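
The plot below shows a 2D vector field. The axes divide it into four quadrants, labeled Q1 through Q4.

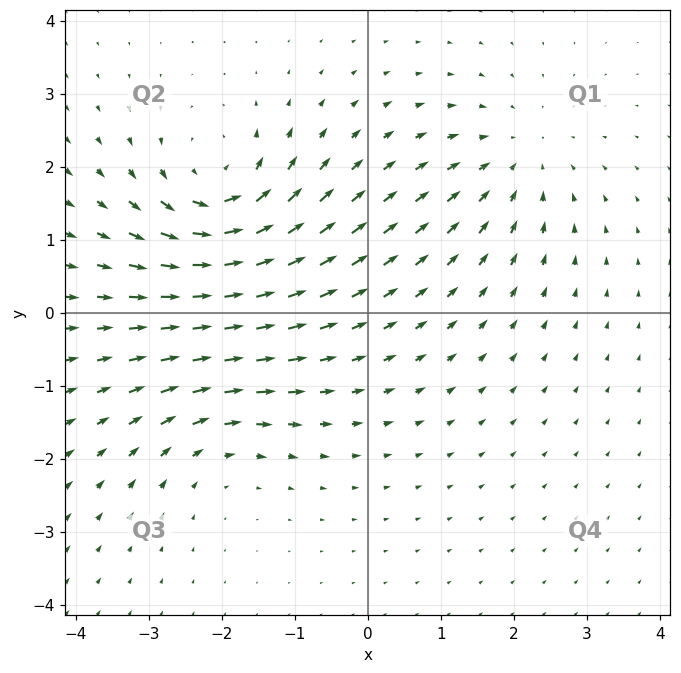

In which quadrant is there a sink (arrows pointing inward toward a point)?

Q1

The sink sits at approximately (2.0, 2.1), which lies in quadrant Q1. The divergence there is about -3, negative as expected for a sink.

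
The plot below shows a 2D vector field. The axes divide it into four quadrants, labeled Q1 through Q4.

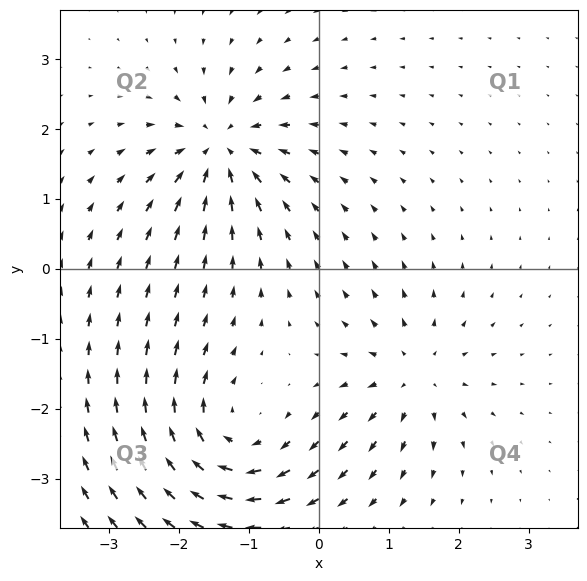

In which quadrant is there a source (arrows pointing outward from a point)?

The source sits at approximately (1.3, -1.5), which lies in quadrant Q4. The divergence there is about +4, positive as expected for a source.

Q4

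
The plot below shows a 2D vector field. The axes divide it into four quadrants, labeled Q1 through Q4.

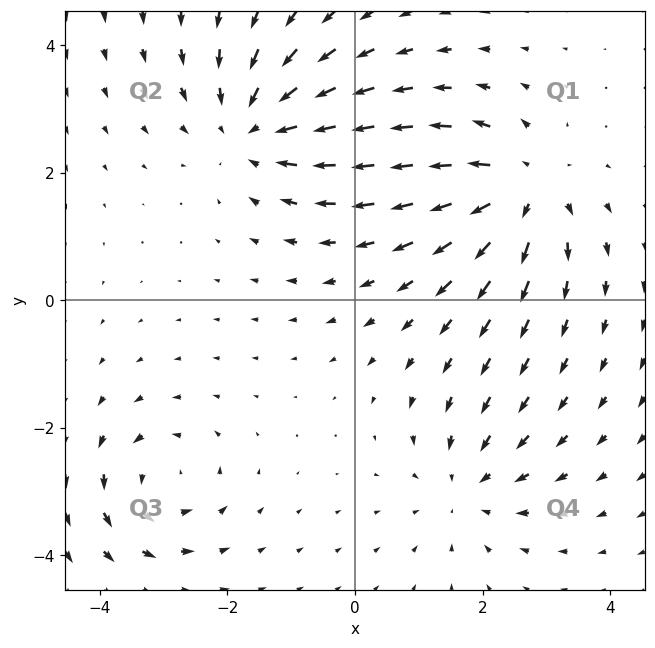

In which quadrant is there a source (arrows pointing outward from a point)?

Q1

The source sits at approximately (2.6, 1.7), which lies in quadrant Q1. The divergence there is about +4, positive as expected for a source.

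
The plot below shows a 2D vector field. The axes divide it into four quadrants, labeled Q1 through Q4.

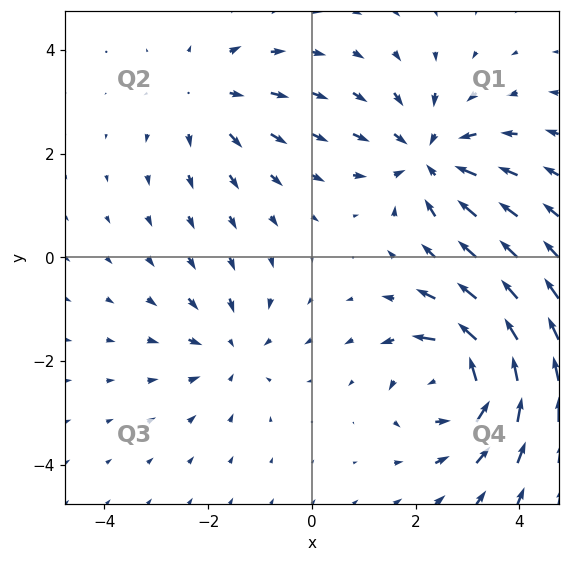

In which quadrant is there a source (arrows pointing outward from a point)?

The source sits at approximately (-2.0, 3.1), which lies in quadrant Q2. The divergence there is about +2, positive as expected for a source.

Q2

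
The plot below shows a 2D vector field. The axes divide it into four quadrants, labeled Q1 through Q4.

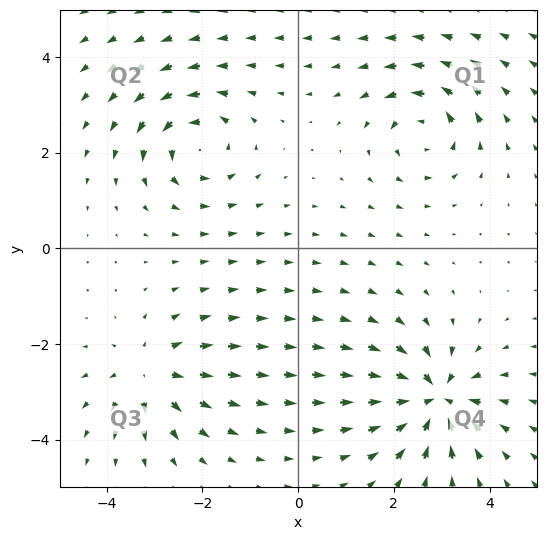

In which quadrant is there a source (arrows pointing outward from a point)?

Q3

The source sits at approximately (-3.1, -2.6), which lies in quadrant Q3. The divergence there is about +4, positive as expected for a source.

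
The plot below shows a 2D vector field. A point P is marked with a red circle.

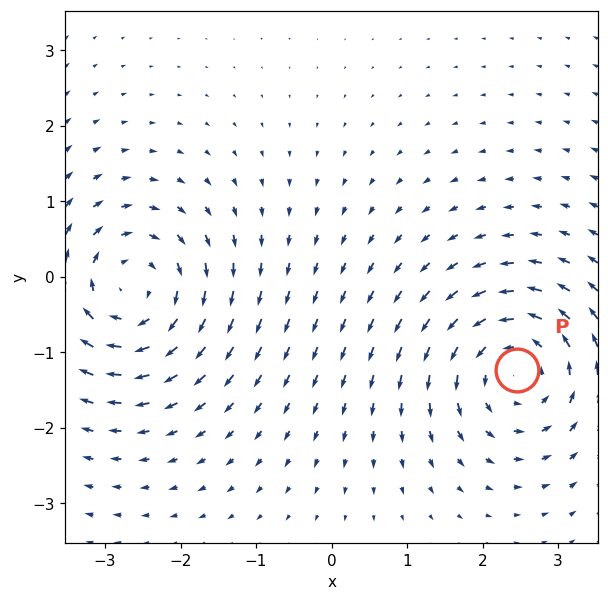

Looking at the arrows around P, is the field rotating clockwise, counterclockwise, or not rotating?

counterclockwise

Near P at (2.5, -1.2) the arrows circulate counterclockwise. The curl (z-component) there is about +5; positive curl means counterclockwise rotation.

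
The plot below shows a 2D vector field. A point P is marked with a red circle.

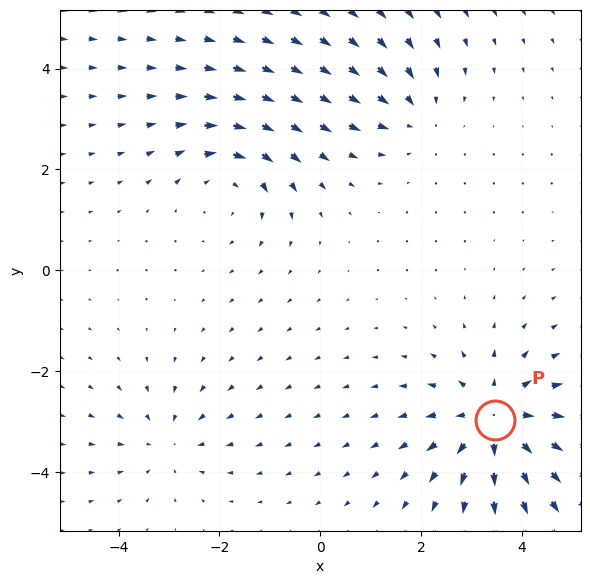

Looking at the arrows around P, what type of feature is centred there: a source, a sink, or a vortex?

At P (3.5, -3.0) the arrows spread outward. Divergence about +5, curl ≈0 — positive divergence with near-zero curl is a source.

source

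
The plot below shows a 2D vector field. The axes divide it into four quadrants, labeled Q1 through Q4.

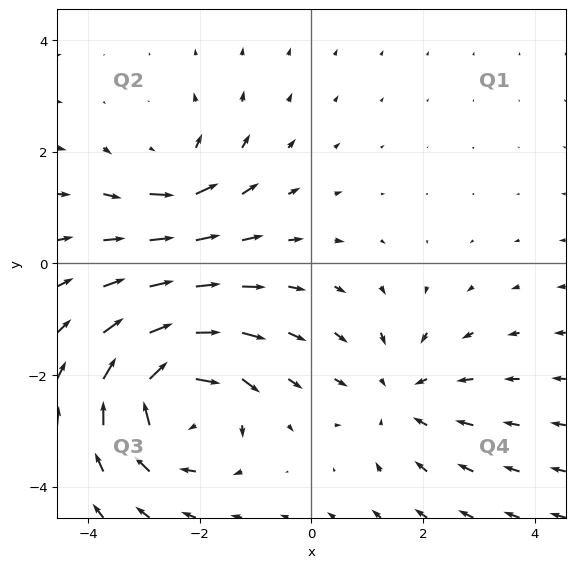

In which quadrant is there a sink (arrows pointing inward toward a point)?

Q4

The sink sits at approximately (1.6, -2.3), which lies in quadrant Q4. The divergence there is about -3, negative as expected for a sink.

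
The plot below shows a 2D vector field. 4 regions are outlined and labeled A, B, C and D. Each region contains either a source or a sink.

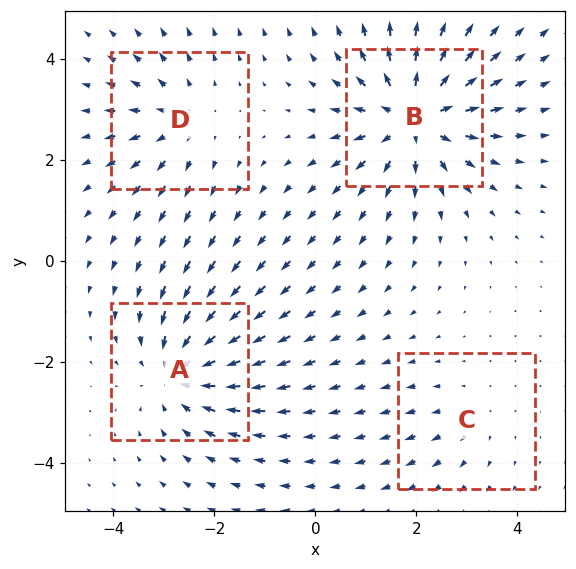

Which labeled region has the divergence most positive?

Divergence at each region's feature centre — A: about -5, B: about +6, C: about +2, D: about +3. Region B is most positive.

B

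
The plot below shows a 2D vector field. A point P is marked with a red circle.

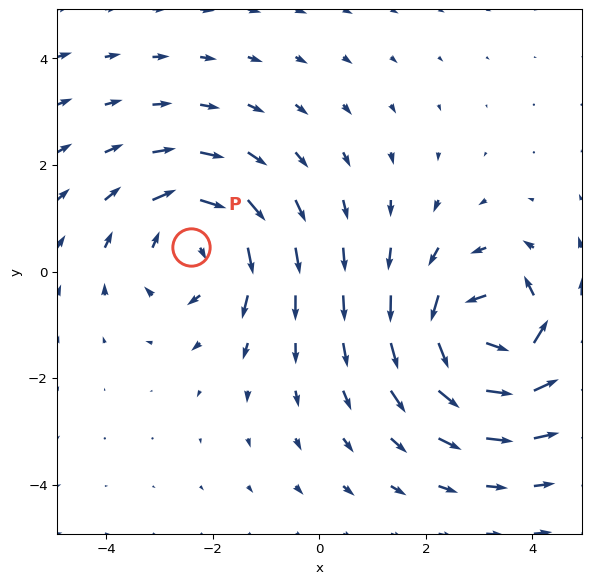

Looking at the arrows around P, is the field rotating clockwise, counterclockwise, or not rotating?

Near P at (-2.4, 0.5) the arrows circulate clockwise. The curl (z-component) there is about -2; negative curl means clockwise rotation.

clockwise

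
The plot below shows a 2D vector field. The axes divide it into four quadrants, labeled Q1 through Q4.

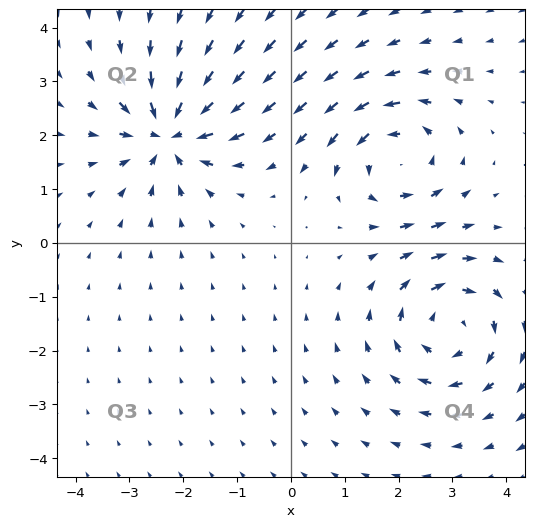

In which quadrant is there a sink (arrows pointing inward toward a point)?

The sink sits at approximately (-2.3, 2.0), which lies in quadrant Q2. The divergence there is about -7, negative as expected for a sink.

Q2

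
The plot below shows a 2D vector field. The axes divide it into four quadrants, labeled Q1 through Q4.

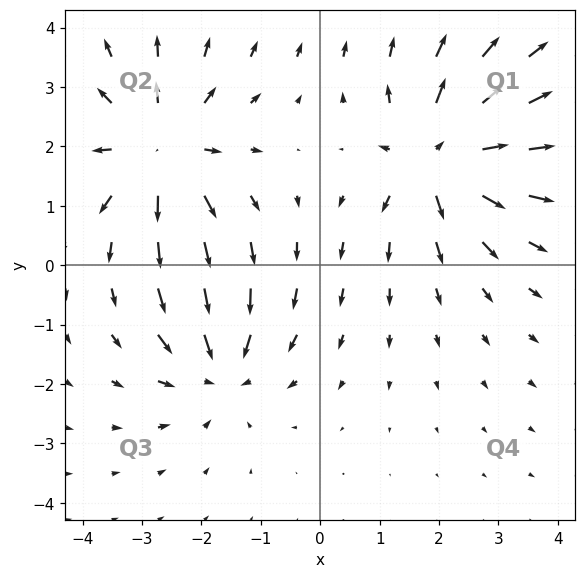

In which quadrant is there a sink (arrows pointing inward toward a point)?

Q3

The sink sits at approximately (-1.7, -1.7), which lies in quadrant Q3. The divergence there is about -4, negative as expected for a sink.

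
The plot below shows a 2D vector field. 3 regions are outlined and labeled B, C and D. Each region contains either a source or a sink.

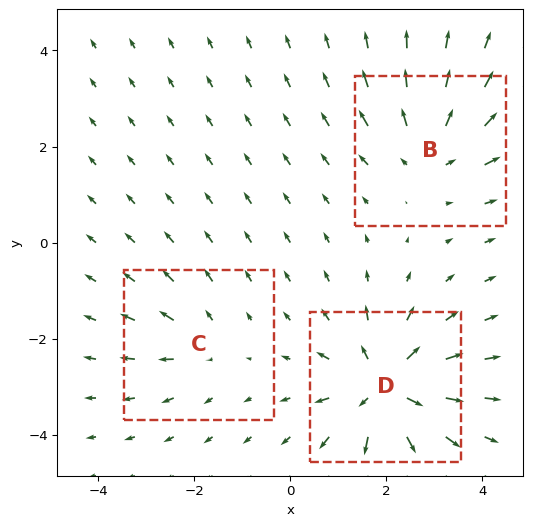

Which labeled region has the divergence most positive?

Divergence at each region's feature centre — B: about +3, C: about +2, D: about +5. Region D is most positive.

D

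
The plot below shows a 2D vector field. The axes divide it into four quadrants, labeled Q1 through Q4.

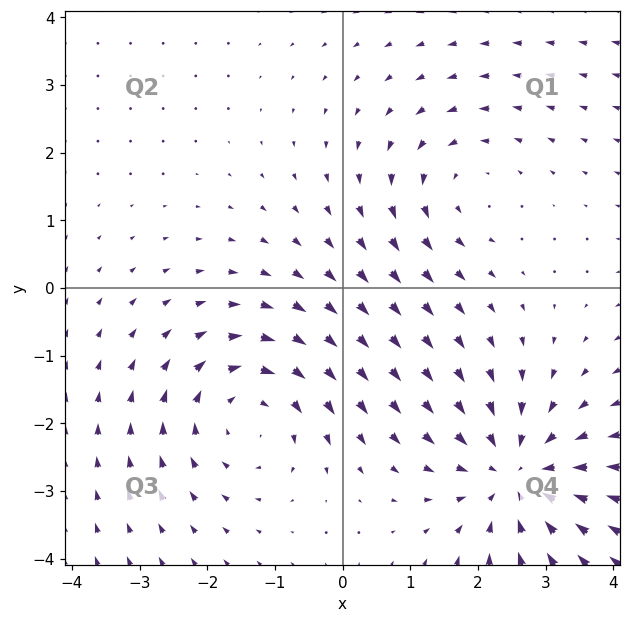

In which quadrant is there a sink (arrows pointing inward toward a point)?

Q4

The sink sits at approximately (2.6, -2.8), which lies in quadrant Q4. The divergence there is about -5, negative as expected for a sink.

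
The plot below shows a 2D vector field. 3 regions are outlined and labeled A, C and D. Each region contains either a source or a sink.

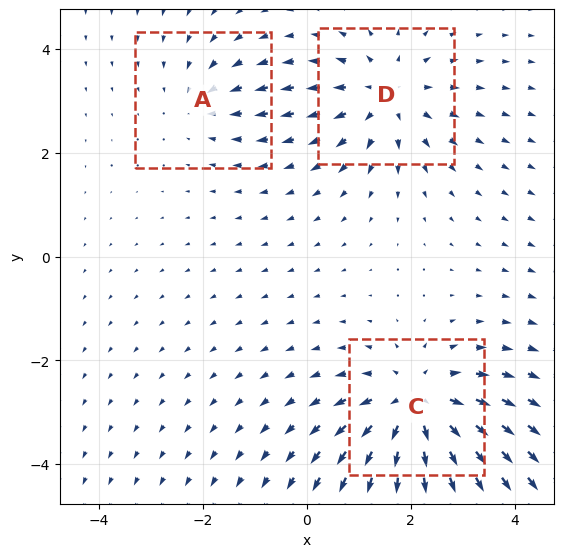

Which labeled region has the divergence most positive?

Divergence at each region's feature centre — A: about -2, C: about +4, D: about +3. Region C is most positive.

C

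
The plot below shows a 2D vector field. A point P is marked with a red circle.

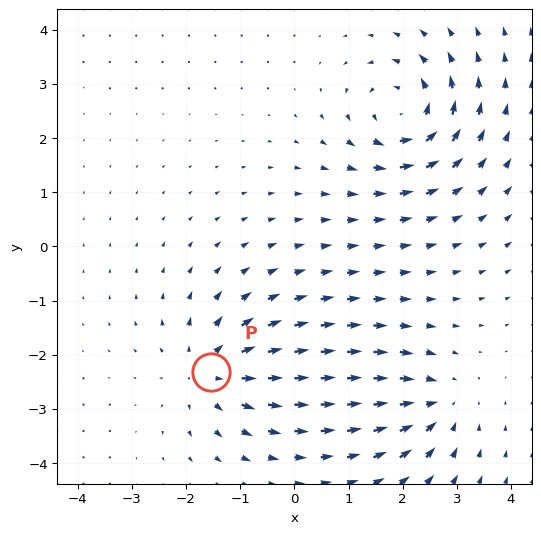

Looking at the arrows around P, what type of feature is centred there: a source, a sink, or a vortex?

At P (-1.5, -2.3) the arrows spread outward. Divergence about +5, curl ≈0 — positive divergence with near-zero curl is a source.

source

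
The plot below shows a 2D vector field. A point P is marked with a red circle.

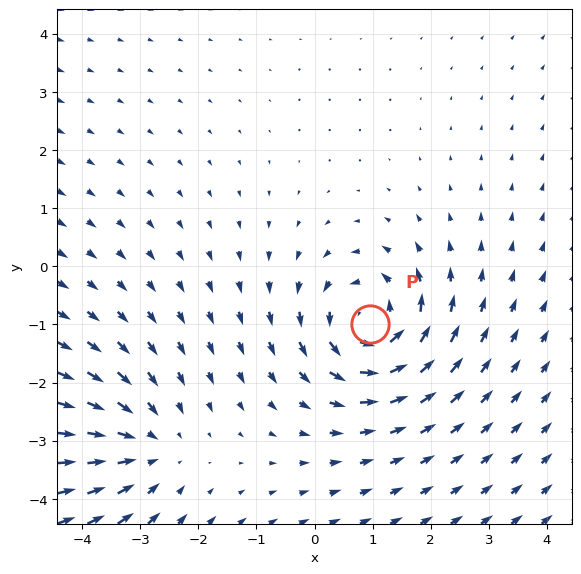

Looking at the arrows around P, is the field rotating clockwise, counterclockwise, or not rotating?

Near P at (1.0, -1.0) the arrows circulate counterclockwise. The curl (z-component) there is about +4; positive curl means counterclockwise rotation.

counterclockwise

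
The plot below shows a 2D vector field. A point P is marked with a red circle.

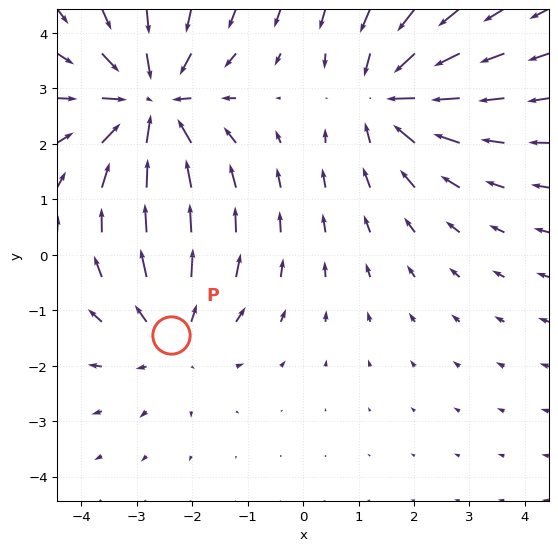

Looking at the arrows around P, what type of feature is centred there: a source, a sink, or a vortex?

At P (-2.4, -1.4) the arrows spread outward. Divergence about +2, curl ≈0 — positive divergence with near-zero curl is a source.

source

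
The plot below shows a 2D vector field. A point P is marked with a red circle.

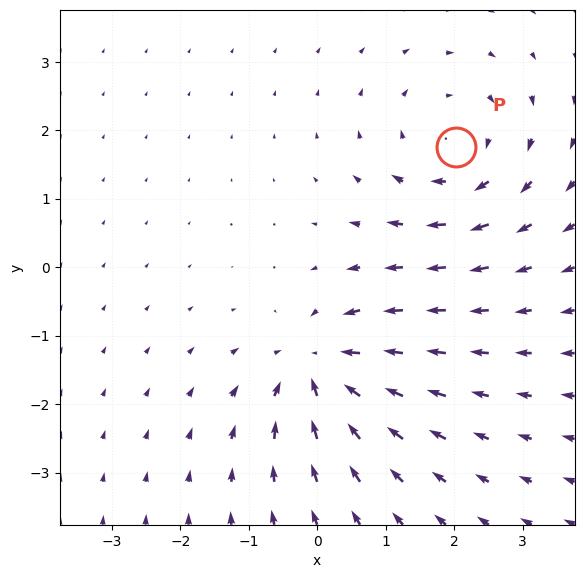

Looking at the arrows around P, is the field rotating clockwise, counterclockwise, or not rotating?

clockwise

Near P at (2.0, 1.8) the arrows circulate clockwise. The curl (z-component) there is about -4; negative curl means clockwise rotation.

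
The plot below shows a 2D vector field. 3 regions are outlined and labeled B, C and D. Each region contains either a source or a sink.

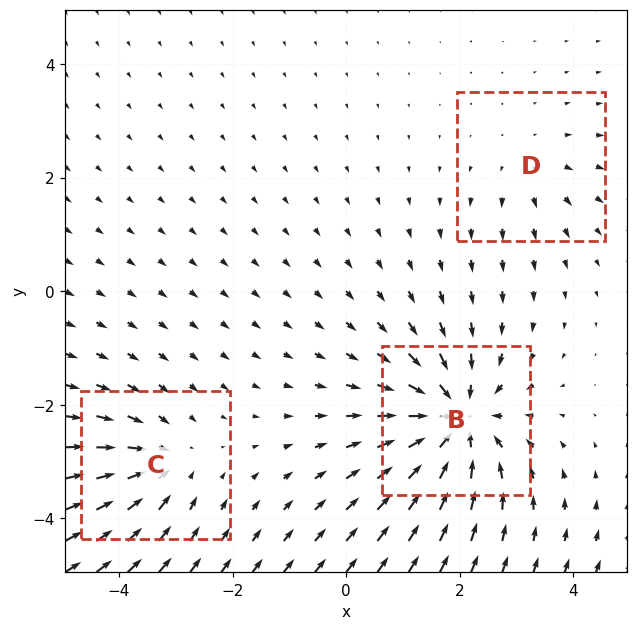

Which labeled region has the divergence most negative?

Divergence at each region's feature centre — B: about -6, C: about -3, D: about +2. Region B is most negative.

B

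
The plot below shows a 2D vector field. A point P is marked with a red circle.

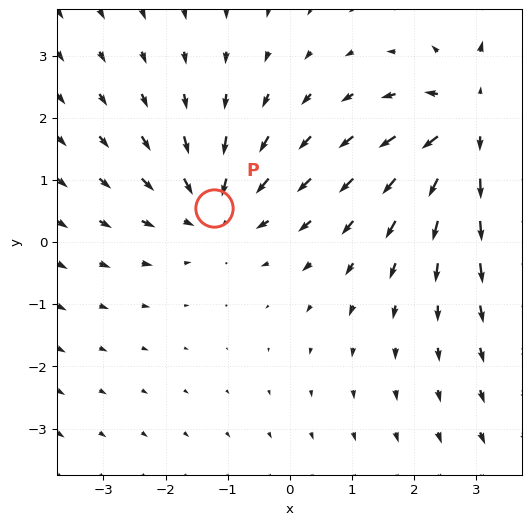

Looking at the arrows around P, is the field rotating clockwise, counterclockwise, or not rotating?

Near P at (-1.2, 0.5) the arrows show no circulation. The curl there is ≈0.

not rotating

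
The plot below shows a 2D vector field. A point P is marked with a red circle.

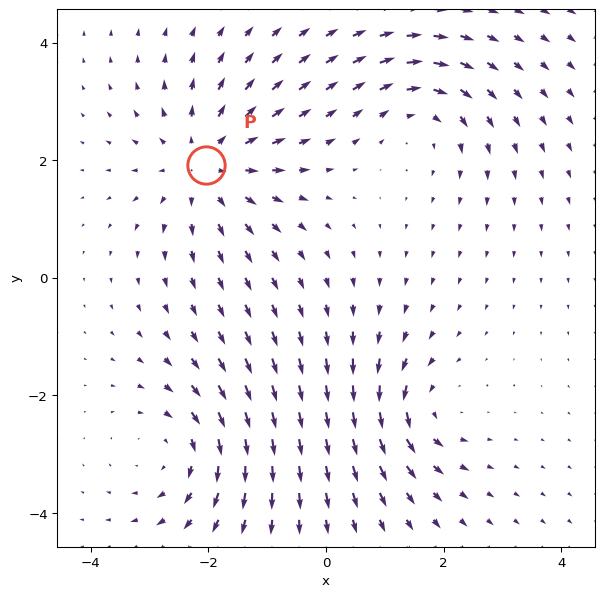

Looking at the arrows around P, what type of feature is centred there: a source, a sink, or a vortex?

source

At P (-2.0, 1.9) the arrows spread outward. Divergence about +4, curl ≈0 — positive divergence with near-zero curl is a source.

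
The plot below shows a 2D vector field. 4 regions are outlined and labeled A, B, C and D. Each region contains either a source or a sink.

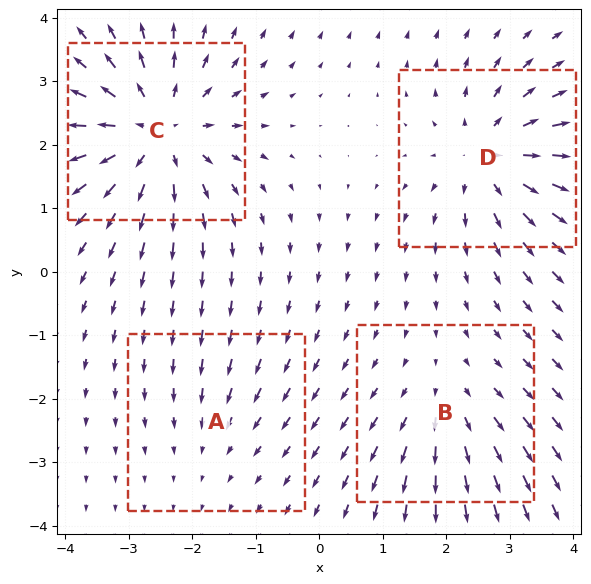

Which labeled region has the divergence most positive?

Divergence at each region's feature centre — A: about -2, B: about +3, C: about +7, D: about +5. Region C is most positive.

C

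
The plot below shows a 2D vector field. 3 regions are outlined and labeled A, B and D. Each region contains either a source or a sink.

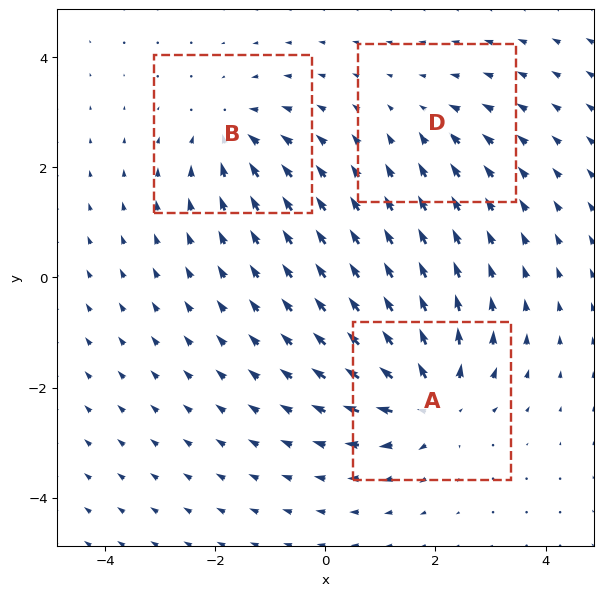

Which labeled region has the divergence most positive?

Divergence at each region's feature centre — A: about +5, B: about -3, D: about -2. Region A is most positive.

A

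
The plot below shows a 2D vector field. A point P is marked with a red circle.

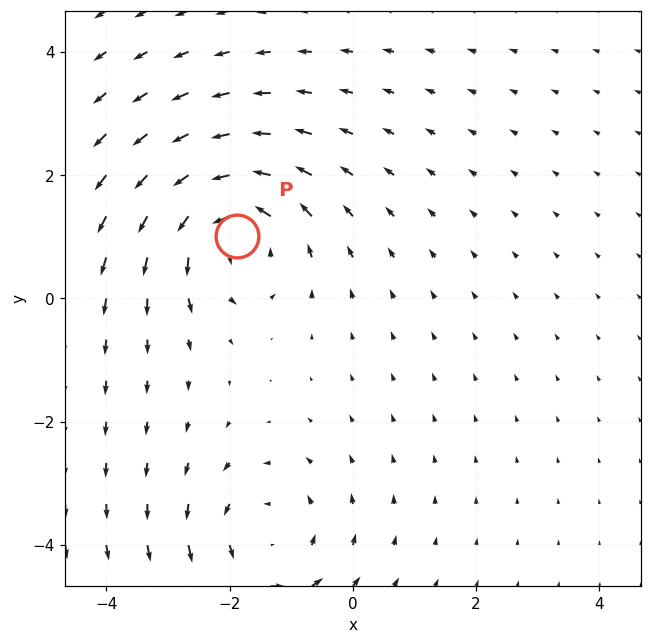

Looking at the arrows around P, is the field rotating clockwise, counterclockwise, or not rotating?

Near P at (-1.9, 1.0) the arrows circulate counterclockwise. The curl (z-component) there is about +5; positive curl means counterclockwise rotation.

counterclockwise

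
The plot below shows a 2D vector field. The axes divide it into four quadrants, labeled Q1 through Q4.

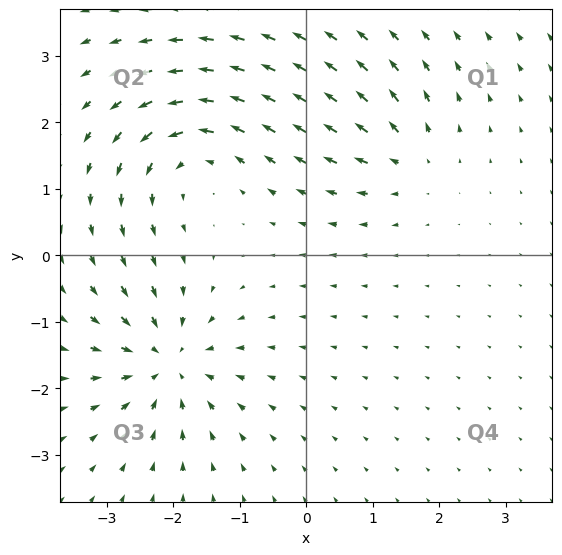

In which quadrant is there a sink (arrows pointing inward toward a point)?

Q3

The sink sits at approximately (-2.1, -1.6), which lies in quadrant Q3. The divergence there is about -6, negative as expected for a sink.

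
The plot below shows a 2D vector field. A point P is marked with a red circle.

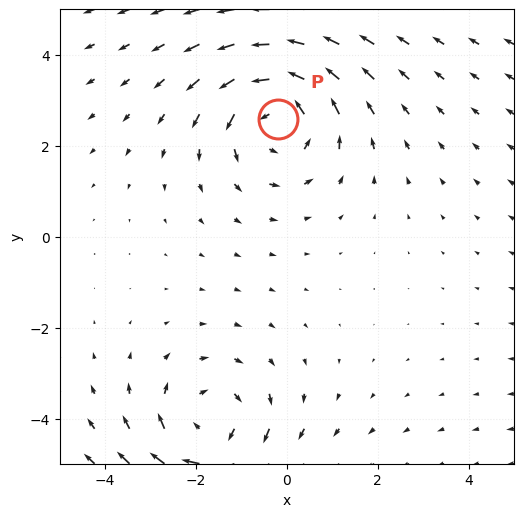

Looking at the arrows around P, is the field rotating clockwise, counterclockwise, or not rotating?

counterclockwise

Near P at (-0.2, 2.6) the arrows circulate counterclockwise. The curl (z-component) there is about +4; positive curl means counterclockwise rotation.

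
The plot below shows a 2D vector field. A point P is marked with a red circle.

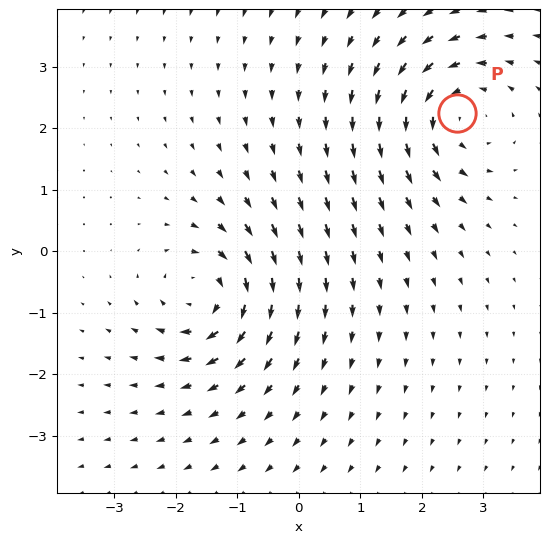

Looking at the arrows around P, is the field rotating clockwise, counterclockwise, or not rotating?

counterclockwise

Near P at (2.6, 2.2) the arrows circulate counterclockwise. The curl (z-component) there is about +5; positive curl means counterclockwise rotation.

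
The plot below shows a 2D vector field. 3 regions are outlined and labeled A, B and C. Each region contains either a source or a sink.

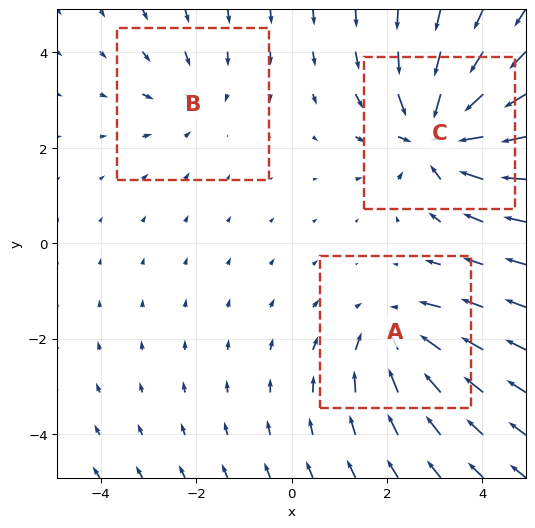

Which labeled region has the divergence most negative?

C

Divergence at each region's feature centre — A: about -3, B: about -2, C: about -5. Region C is most negative.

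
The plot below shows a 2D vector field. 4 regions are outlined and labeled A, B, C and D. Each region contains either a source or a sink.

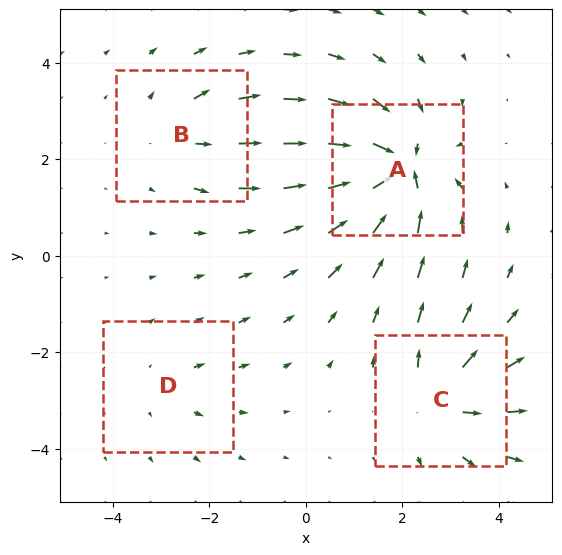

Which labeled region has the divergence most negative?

Divergence at each region's feature centre — A: about -8, B: about +3, C: about +5, D: about +2. Region A is most negative.

A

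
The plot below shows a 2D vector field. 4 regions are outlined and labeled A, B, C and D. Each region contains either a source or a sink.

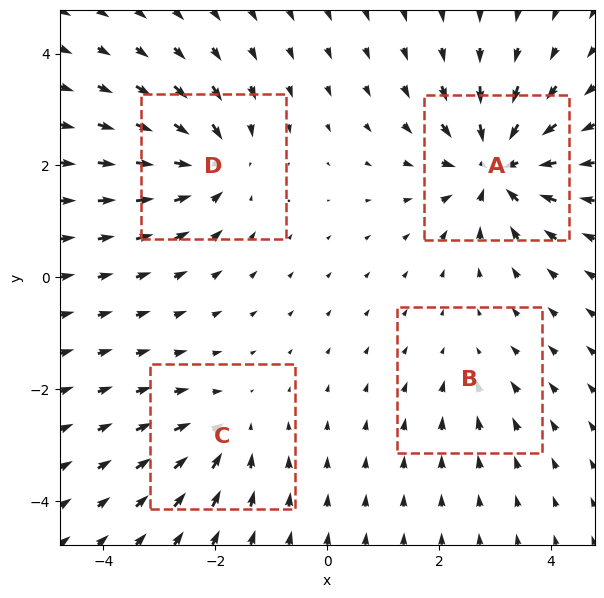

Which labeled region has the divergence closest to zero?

Divergence at each region's feature centre — A: about -8, B: about -3, C: about -4, D: about -6. Region B is closest to zero.

B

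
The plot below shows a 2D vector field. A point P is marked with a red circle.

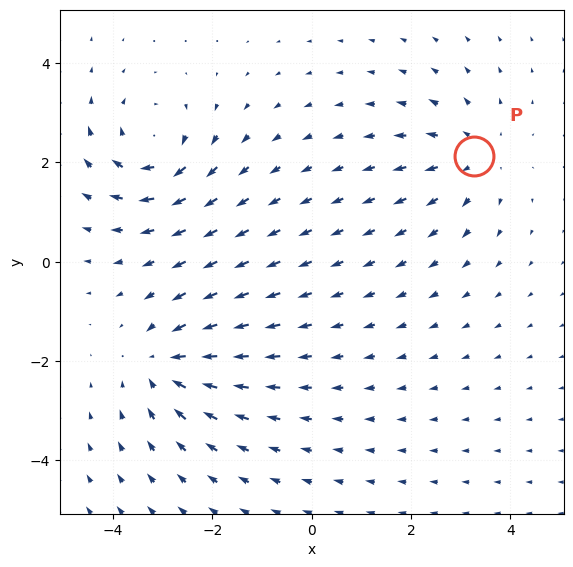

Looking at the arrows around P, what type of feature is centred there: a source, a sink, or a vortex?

At P (3.3, 2.1) the arrows spread outward. Divergence about +2, curl ≈0 — positive divergence with near-zero curl is a source.

source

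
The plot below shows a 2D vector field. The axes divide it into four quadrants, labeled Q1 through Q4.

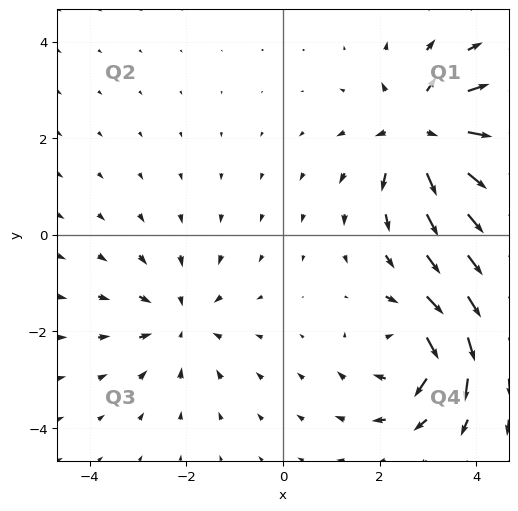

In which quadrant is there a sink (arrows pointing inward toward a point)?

Q3

The sink sits at approximately (-2.1, -1.8), which lies in quadrant Q3. The divergence there is about -3, negative as expected for a sink.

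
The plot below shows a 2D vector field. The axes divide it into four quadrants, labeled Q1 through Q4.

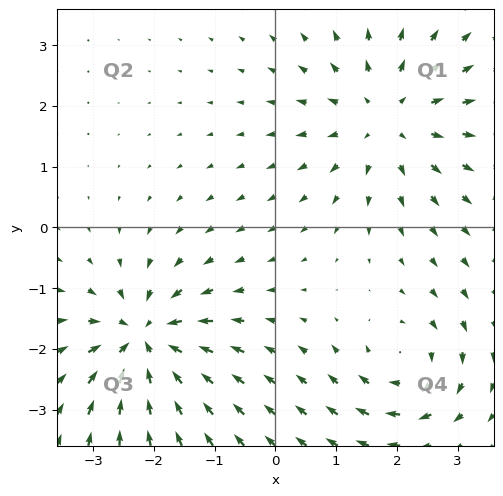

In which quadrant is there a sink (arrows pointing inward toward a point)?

The sink sits at approximately (-2.2, -1.9), which lies in quadrant Q3. The divergence there is about -7, negative as expected for a sink.

Q3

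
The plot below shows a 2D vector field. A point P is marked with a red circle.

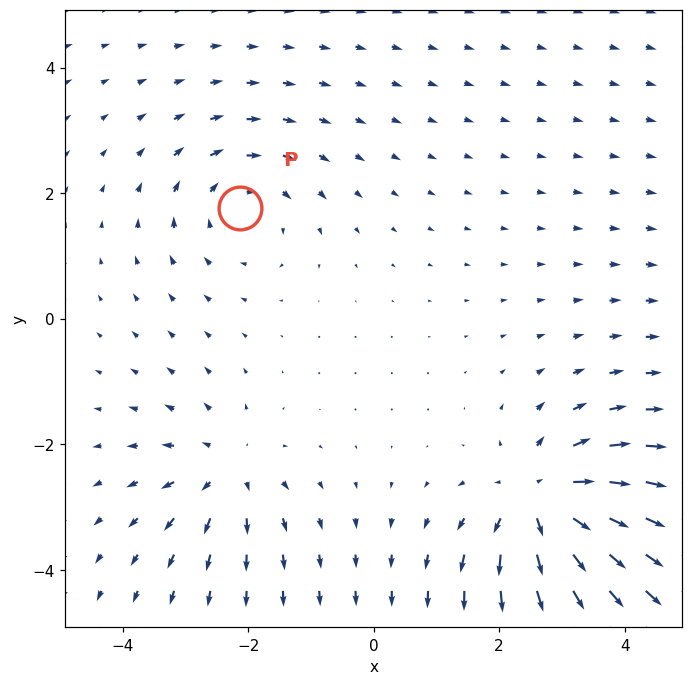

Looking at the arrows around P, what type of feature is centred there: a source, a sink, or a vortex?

At P (-2.1, 1.8) the arrows circulate clockwise. Divergence ≈0, curl about -3 — near-zero divergence with nonzero curl is a vortex.

vortex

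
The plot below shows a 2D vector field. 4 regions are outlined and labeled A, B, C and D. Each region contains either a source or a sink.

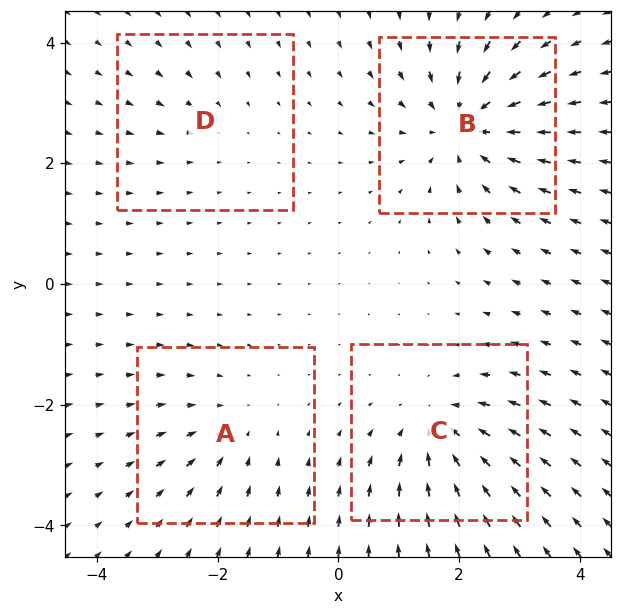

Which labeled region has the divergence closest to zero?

D

Divergence at each region's feature centre — A: about -3, B: about -6, C: about -5, D: about -2. Region D is closest to zero.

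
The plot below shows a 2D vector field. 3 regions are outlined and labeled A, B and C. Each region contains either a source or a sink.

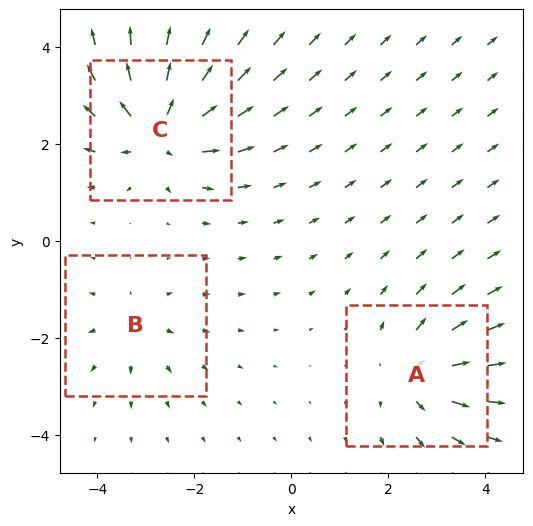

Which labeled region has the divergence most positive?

C

Divergence at each region's feature centre — A: about +4, B: about +2, C: about +5. Region C is most positive.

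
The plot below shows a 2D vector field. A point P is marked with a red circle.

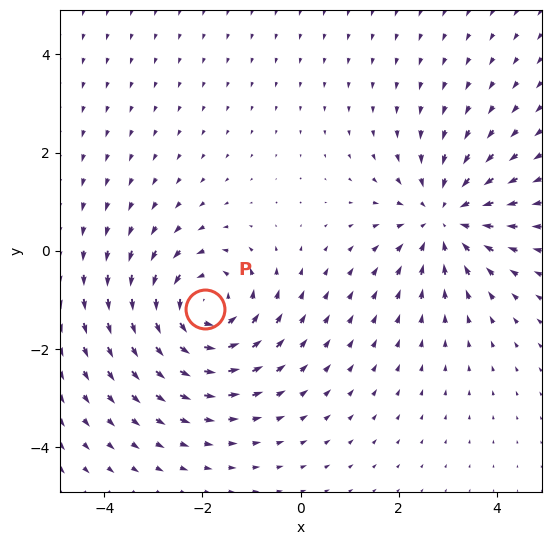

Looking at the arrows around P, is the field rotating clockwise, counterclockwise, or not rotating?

counterclockwise

Near P at (-1.9, -1.2) the arrows circulate counterclockwise. The curl (z-component) there is about +4; positive curl means counterclockwise rotation.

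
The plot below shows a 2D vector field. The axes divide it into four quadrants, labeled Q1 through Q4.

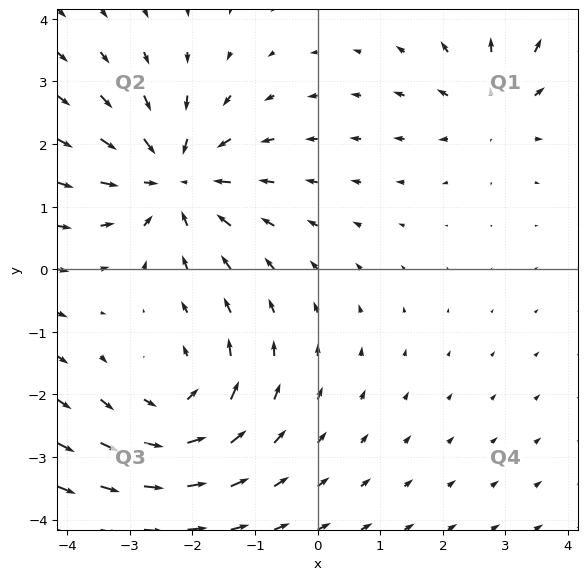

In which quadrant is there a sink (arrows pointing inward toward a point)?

The sink sits at approximately (-2.3, 1.4), which lies in quadrant Q2. The divergence there is about -5, negative as expected for a sink.

Q2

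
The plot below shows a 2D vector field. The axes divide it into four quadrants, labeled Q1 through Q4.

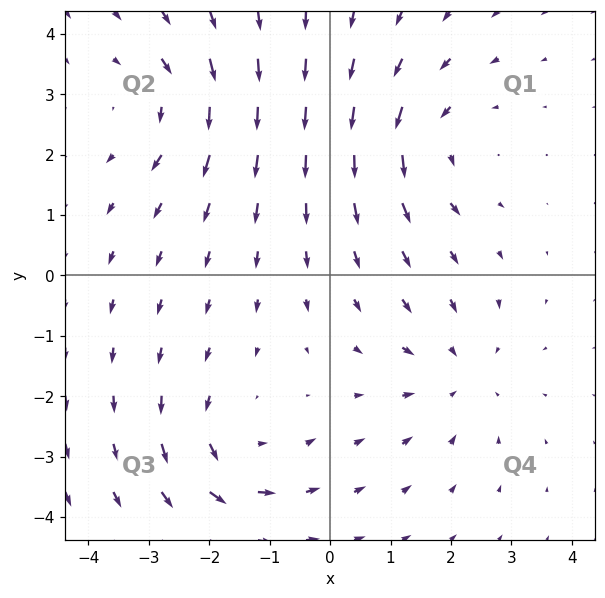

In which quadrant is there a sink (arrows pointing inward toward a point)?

The sink sits at approximately (2.1, -1.6), which lies in quadrant Q4. The divergence there is about -4, negative as expected for a sink.

Q4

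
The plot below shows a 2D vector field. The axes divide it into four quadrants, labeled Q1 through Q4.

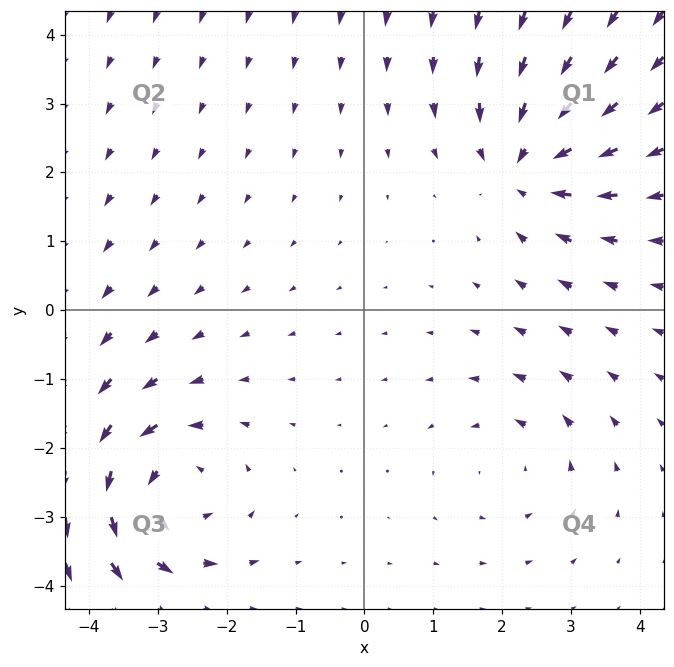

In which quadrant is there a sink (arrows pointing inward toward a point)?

Q1

The sink sits at approximately (2.3, 2.1), which lies in quadrant Q1. The divergence there is about -5, negative as expected for a sink.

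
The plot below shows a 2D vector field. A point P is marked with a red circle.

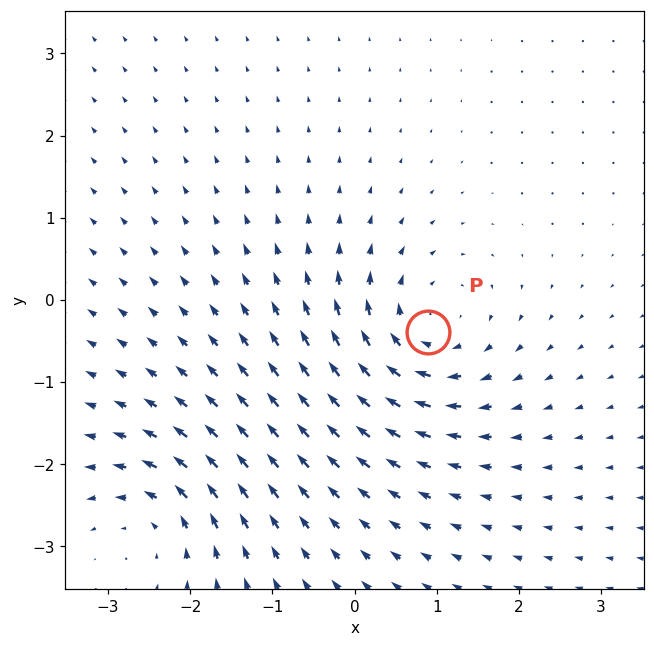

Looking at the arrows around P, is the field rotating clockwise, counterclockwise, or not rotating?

clockwise

Near P at (0.9, -0.4) the arrows circulate clockwise. The curl (z-component) there is about -6; negative curl means clockwise rotation.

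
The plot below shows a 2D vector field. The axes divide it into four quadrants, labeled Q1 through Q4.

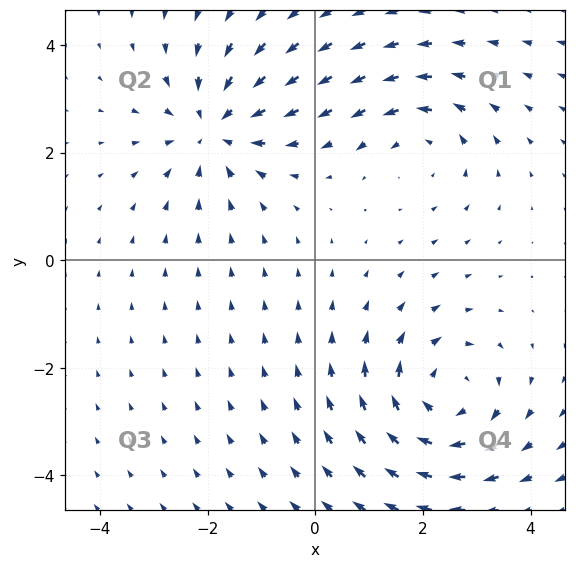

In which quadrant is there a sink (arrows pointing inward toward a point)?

The sink sits at approximately (-1.9, 2.4), which lies in quadrant Q2. The divergence there is about -4, negative as expected for a sink.

Q2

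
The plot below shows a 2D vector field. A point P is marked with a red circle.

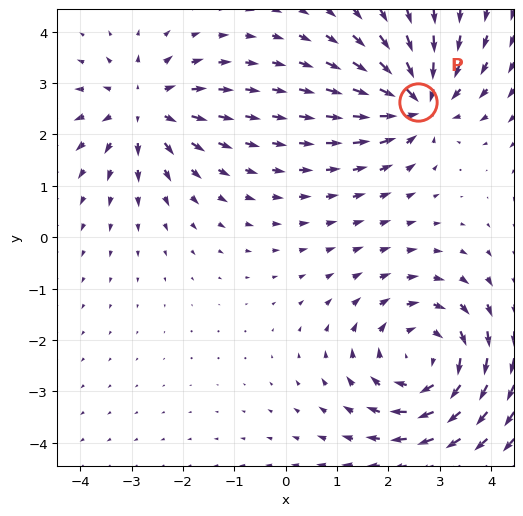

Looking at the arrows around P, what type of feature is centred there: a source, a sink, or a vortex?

At P (2.6, 2.6) the arrows converge inward. Divergence about -4, curl ≈0 — negative divergence with near-zero curl is a sink.

sink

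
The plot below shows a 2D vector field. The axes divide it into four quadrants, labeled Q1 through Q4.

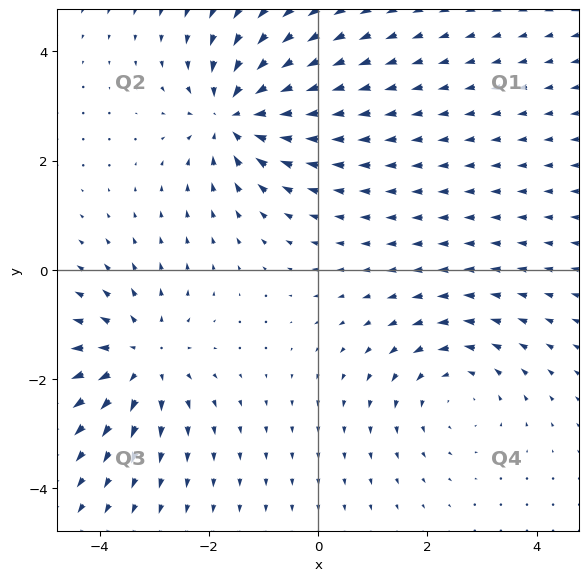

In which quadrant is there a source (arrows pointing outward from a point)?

Q3

The source sits at approximately (-3.2, -1.6), which lies in quadrant Q3. The divergence there is about +3, positive as expected for a source.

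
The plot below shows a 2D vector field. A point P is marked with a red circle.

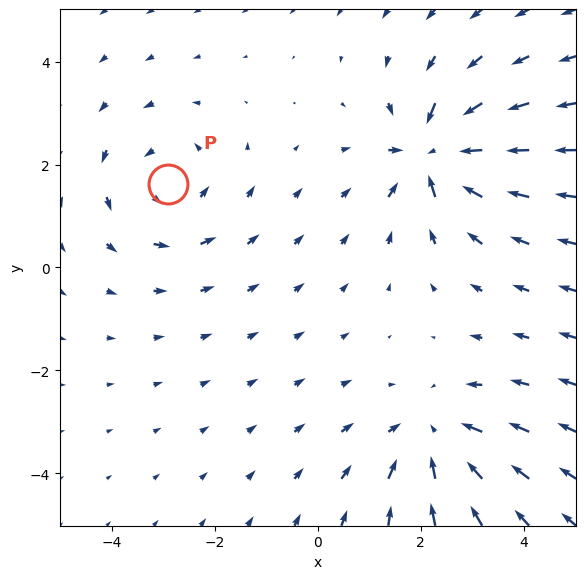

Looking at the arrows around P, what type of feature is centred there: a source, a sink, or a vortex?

At P (-2.9, 1.6) the arrows circulate counterclockwise. Divergence ≈0, curl about +3 — near-zero divergence with nonzero curl is a vortex.

vortex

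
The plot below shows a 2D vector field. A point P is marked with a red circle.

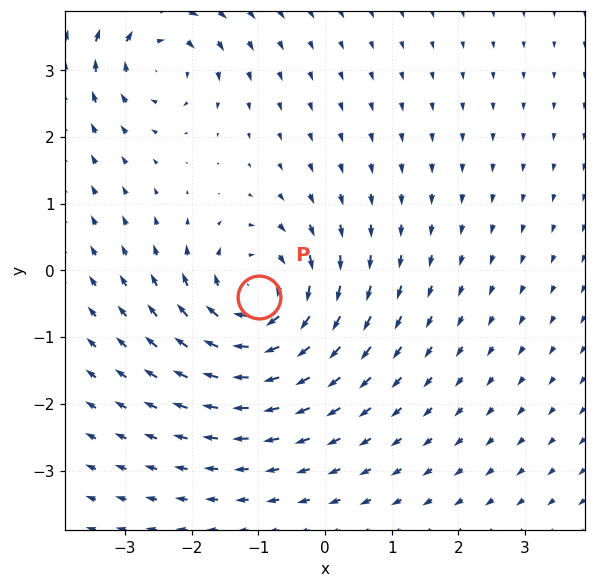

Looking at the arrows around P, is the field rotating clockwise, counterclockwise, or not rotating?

Near P at (-1.0, -0.4) the arrows circulate clockwise. The curl (z-component) there is about -5; negative curl means clockwise rotation.

clockwise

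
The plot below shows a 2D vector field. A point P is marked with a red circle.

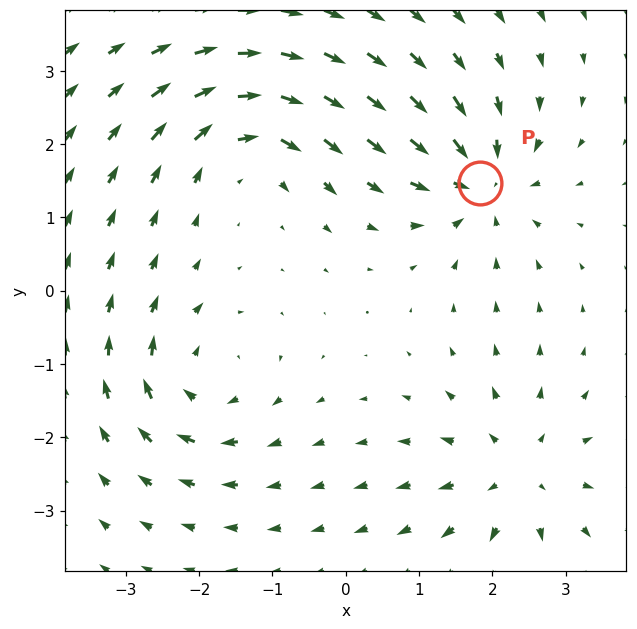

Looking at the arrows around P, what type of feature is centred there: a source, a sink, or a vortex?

At P (1.8, 1.5) the arrows converge inward. Divergence about -6, curl ≈0 — negative divergence with near-zero curl is a sink.

sink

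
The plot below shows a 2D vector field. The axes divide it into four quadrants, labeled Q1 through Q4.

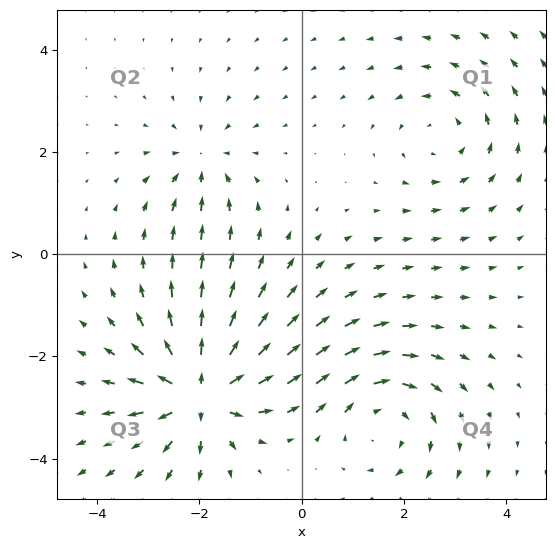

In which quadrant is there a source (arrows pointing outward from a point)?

Q3

The source sits at approximately (-2.0, -2.7), which lies in quadrant Q3. The divergence there is about +7, positive as expected for a source.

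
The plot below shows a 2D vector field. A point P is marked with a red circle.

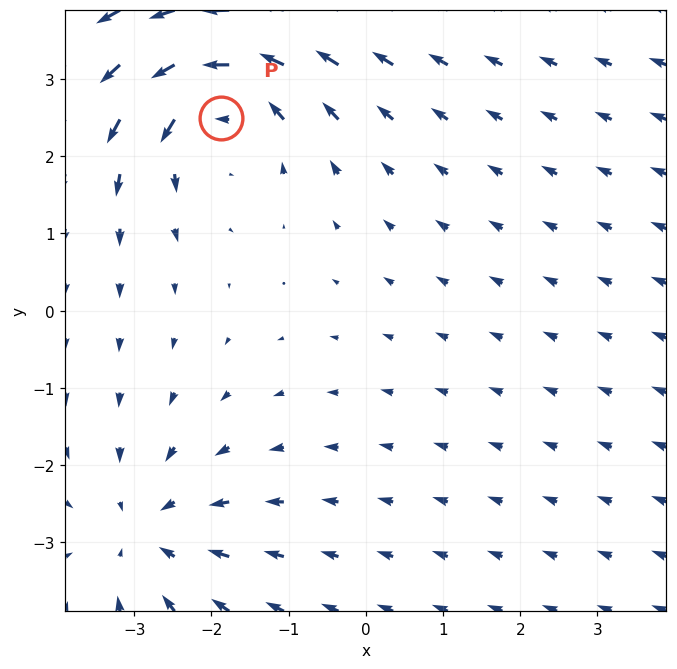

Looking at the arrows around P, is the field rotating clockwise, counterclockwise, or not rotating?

counterclockwise

Near P at (-1.9, 2.5) the arrows circulate counterclockwise. The curl (z-component) there is about +4; positive curl means counterclockwise rotation.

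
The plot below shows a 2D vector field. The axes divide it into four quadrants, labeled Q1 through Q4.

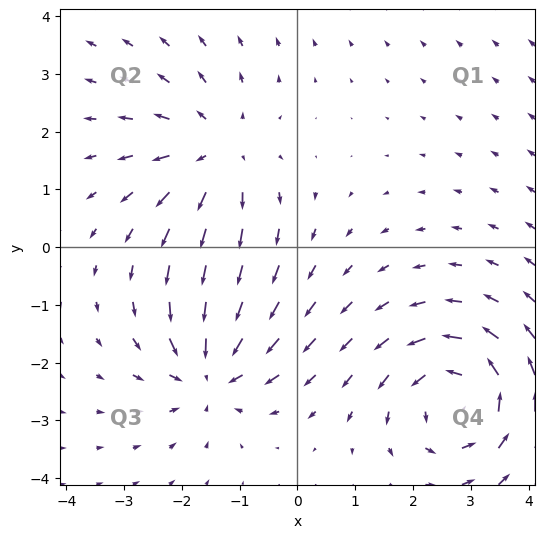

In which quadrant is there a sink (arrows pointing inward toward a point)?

The sink sits at approximately (-1.5, -2.2), which lies in quadrant Q3. The divergence there is about -5, negative as expected for a sink.

Q3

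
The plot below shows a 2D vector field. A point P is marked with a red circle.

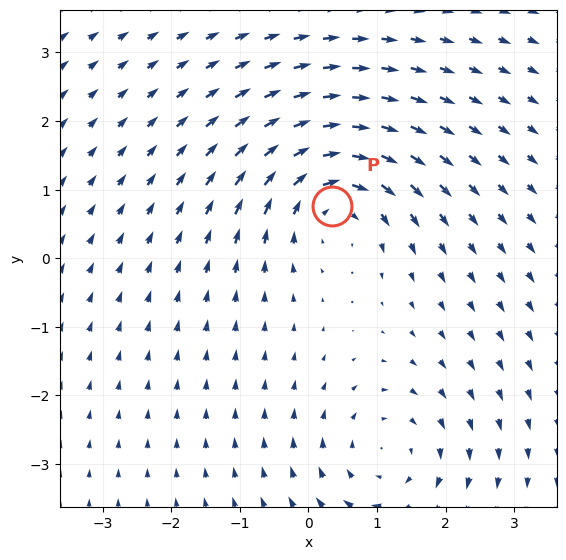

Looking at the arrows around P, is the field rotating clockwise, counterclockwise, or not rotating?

clockwise

Near P at (0.3, 0.8) the arrows circulate clockwise. The curl (z-component) there is about -5; negative curl means clockwise rotation.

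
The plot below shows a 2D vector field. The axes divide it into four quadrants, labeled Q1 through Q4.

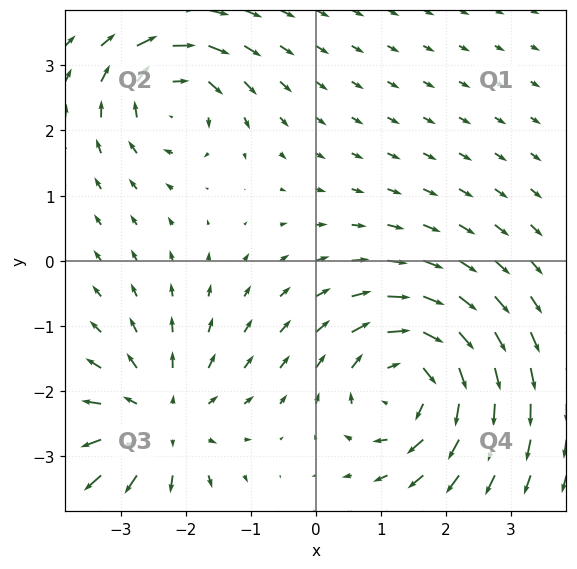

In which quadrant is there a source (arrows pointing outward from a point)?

Q3

The source sits at approximately (-2.4, -2.5), which lies in quadrant Q3. The divergence there is about +3, positive as expected for a source.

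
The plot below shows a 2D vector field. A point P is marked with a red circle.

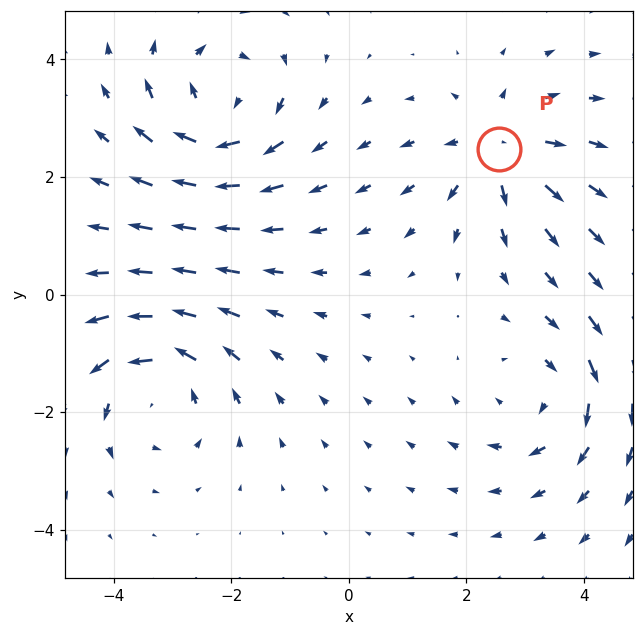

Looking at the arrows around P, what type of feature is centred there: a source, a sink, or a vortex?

source

At P (2.6, 2.5) the arrows spread outward. Divergence about +5, curl ≈0 — positive divergence with near-zero curl is a source.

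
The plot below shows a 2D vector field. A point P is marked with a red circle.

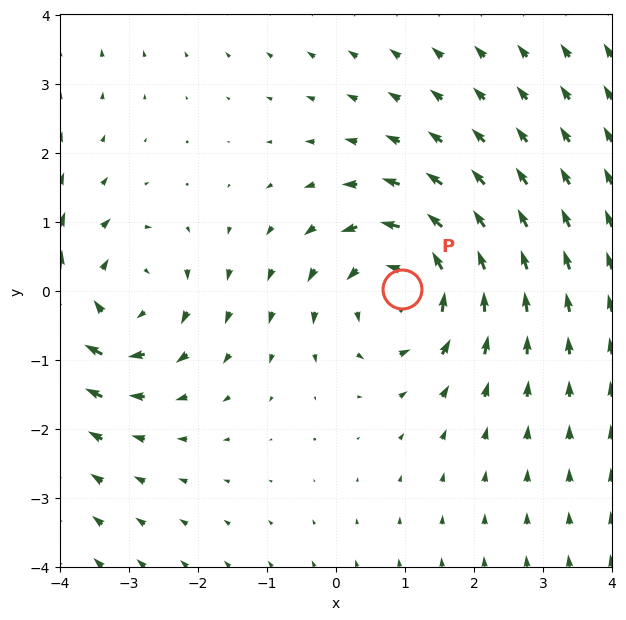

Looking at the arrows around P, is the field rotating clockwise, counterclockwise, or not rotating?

counterclockwise

Near P at (1.0, 0.0) the arrows circulate counterclockwise. The curl (z-component) there is about +3; positive curl means counterclockwise rotation.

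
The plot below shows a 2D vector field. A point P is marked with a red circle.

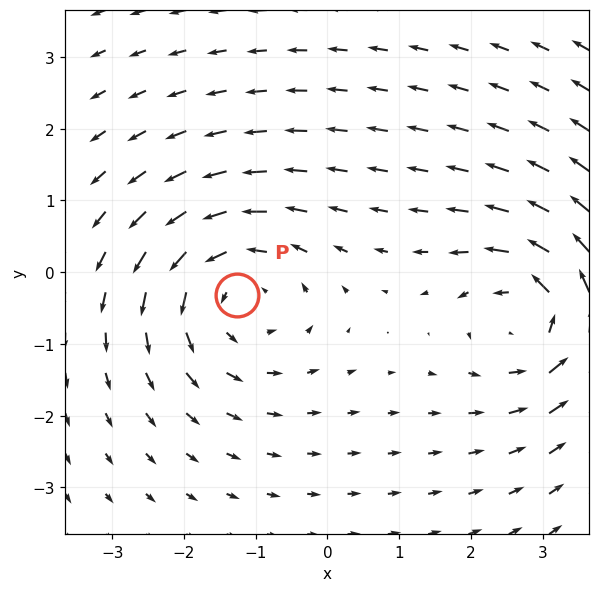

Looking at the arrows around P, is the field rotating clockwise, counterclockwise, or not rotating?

counterclockwise

Near P at (-1.3, -0.3) the arrows circulate counterclockwise. The curl (z-component) there is about +4; positive curl means counterclockwise rotation.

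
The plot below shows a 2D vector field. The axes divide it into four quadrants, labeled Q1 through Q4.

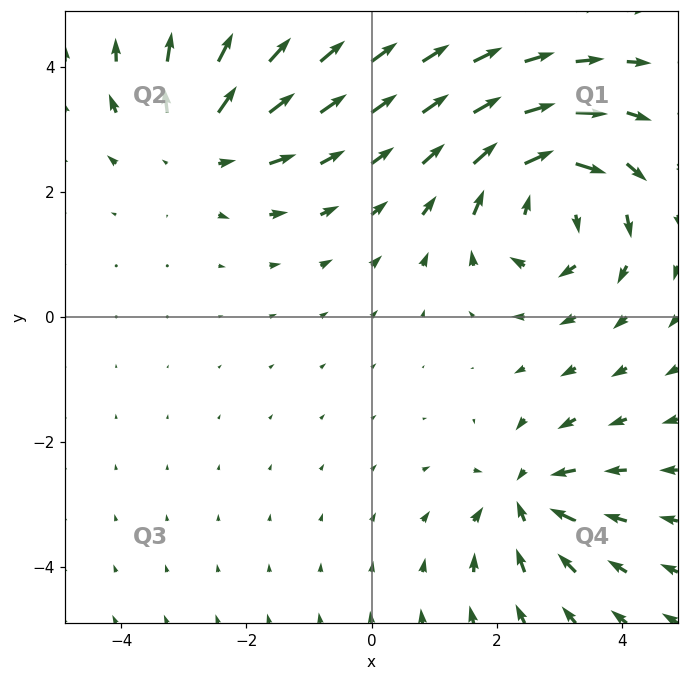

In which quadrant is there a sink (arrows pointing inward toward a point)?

The sink sits at approximately (2.5, -2.9), which lies in quadrant Q4. The divergence there is about -4, negative as expected for a sink.

Q4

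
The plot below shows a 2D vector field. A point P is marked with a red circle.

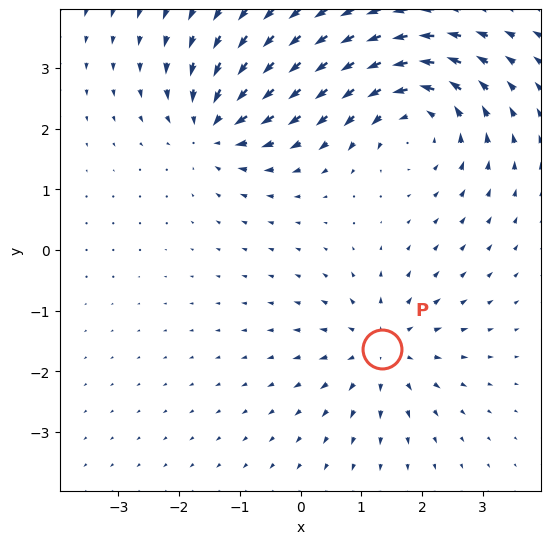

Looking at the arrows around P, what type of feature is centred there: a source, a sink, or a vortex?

source

At P (1.3, -1.6) the arrows spread outward. Divergence about +4, curl ≈0 — positive divergence with near-zero curl is a source.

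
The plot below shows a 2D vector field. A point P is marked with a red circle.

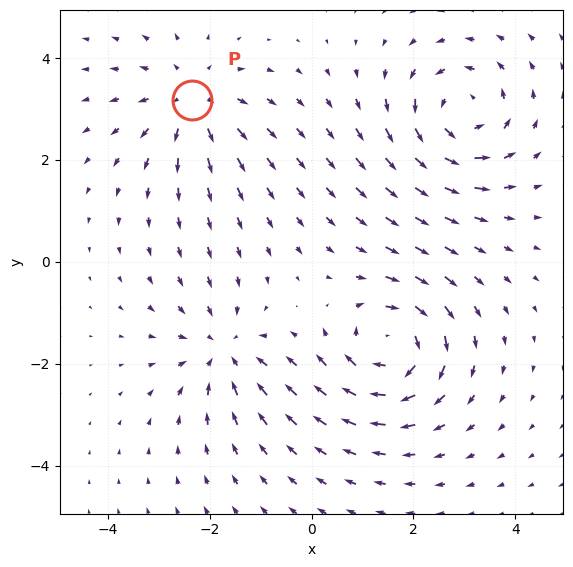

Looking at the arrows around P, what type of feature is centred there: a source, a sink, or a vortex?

At P (-2.3, 3.2) the arrows spread outward. Divergence about +4, curl ≈0 — positive divergence with near-zero curl is a source.

source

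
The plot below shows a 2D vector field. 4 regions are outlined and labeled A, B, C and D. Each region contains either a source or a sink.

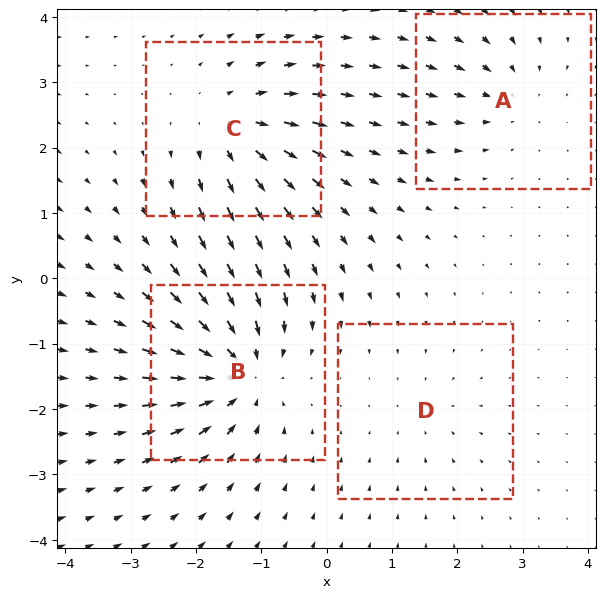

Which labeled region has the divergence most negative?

B

Divergence at each region's feature centre — A: about -4, B: about -8, C: about +6, D: about -2. Region B is most negative.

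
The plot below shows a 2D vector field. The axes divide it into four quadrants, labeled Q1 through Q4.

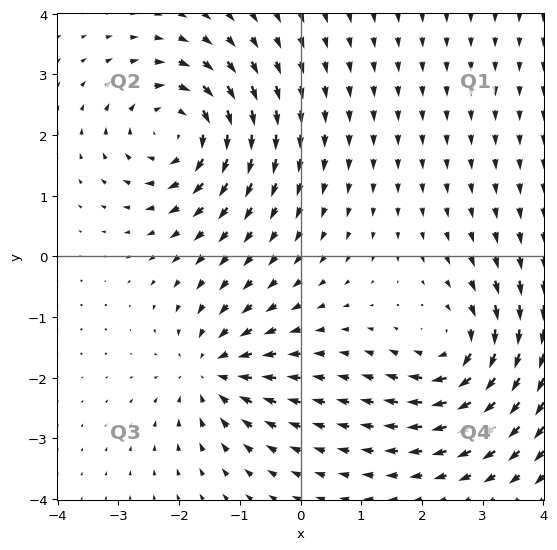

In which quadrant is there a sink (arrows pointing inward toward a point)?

Q3

The sink sits at approximately (-1.5, -1.9), which lies in quadrant Q3. The divergence there is about -3, negative as expected for a sink.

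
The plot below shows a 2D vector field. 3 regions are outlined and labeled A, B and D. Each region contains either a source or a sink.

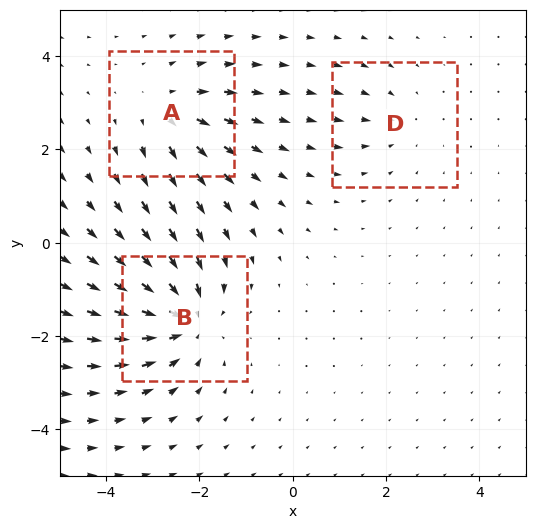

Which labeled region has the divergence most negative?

Divergence at each region's feature centre — A: about +3, B: about -5, D: about -2. Region B is most negative.

B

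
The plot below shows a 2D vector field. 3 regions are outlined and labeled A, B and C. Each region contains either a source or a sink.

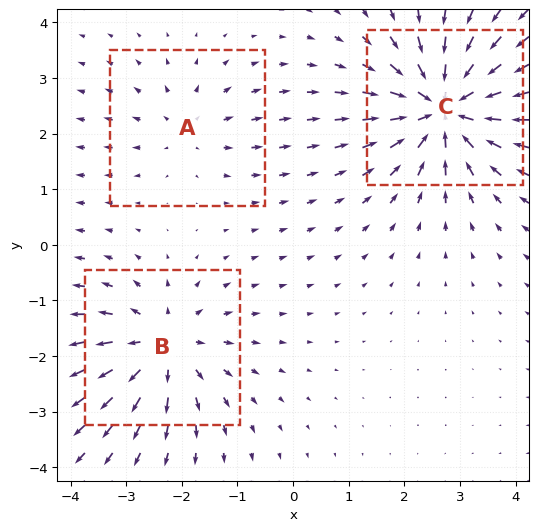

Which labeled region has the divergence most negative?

Divergence at each region's feature centre — A: about +2, B: about +4, C: about -6. Region C is most negative.

C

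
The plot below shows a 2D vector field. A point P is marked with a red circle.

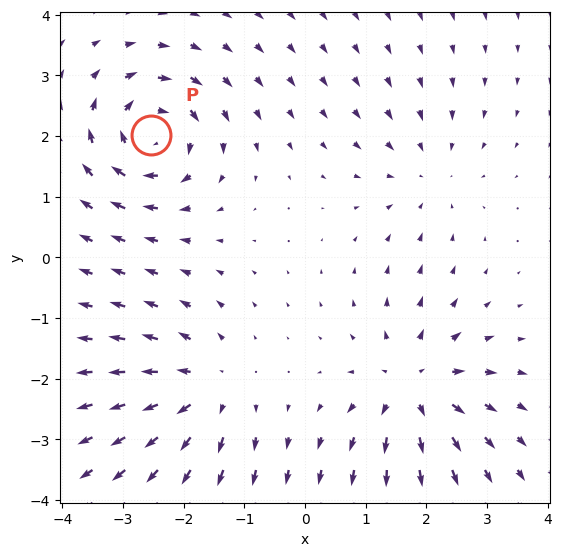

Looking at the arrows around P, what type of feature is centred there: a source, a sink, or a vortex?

At P (-2.5, 2.0) the arrows circulate clockwise. Divergence ≈0, curl about -6 — near-zero divergence with nonzero curl is a vortex.

vortex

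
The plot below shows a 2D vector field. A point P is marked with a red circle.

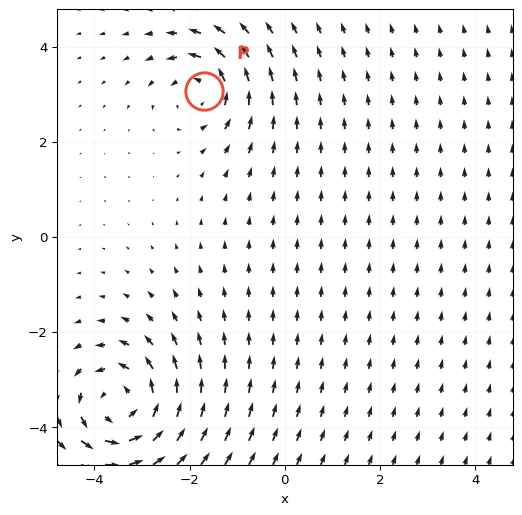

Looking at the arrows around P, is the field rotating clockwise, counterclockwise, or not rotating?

counterclockwise

Near P at (-1.7, 3.1) the arrows circulate counterclockwise. The curl (z-component) there is about +4; positive curl means counterclockwise rotation.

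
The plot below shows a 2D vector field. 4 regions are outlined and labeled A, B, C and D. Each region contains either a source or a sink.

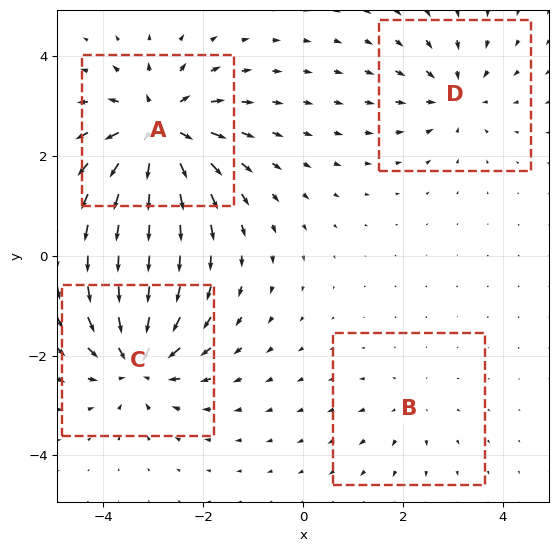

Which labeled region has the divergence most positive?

Divergence at each region's feature centre — A: about +7, B: about +2, C: about -6, D: about -4. Region A is most positive.

A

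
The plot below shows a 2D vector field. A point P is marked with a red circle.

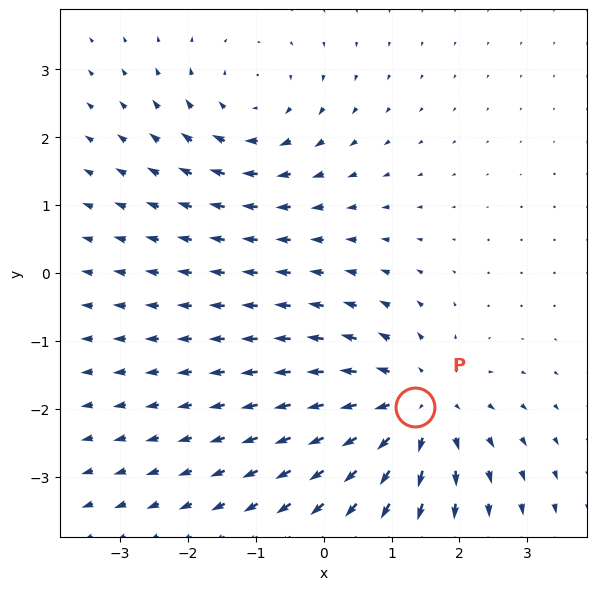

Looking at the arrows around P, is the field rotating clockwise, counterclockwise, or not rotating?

not rotating

Near P at (1.3, -2.0) the arrows show no circulation. The curl there is ≈0.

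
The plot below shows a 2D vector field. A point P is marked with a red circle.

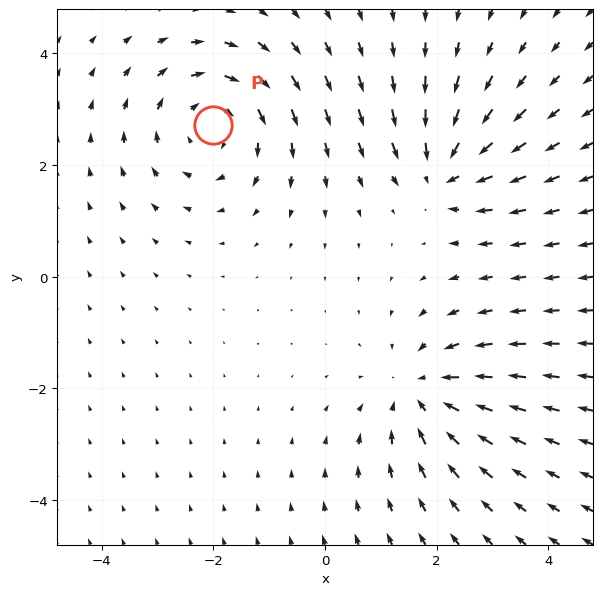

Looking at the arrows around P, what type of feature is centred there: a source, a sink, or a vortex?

At P (-2.0, 2.7) the arrows circulate clockwise. Divergence ≈0, curl about -4 — near-zero divergence with nonzero curl is a vortex.

vortex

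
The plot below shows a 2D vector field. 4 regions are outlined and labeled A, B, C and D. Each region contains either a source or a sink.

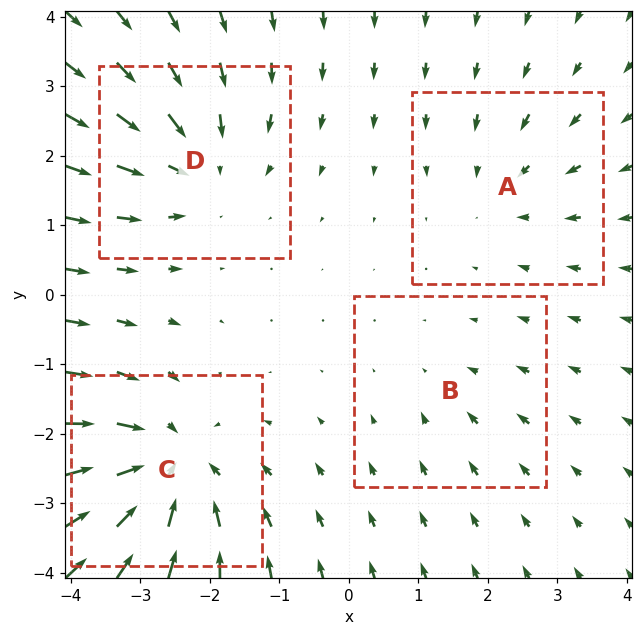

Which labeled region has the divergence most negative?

C

Divergence at each region's feature centre — A: about -3, B: about -2, C: about -6, D: about -4. Region C is most negative.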